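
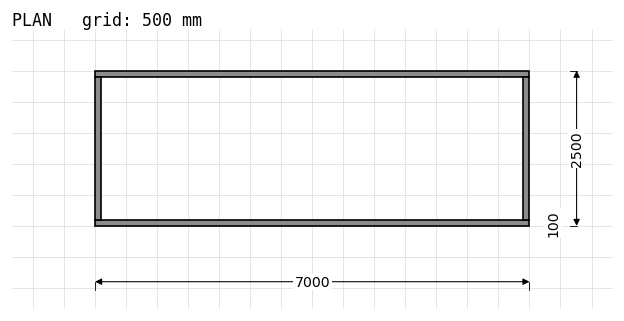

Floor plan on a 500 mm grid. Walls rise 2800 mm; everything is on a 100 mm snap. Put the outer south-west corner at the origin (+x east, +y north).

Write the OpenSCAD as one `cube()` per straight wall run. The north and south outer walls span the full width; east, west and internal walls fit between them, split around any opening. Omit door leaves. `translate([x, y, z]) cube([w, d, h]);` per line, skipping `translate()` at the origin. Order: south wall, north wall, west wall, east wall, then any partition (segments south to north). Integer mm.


cube([7000, 100, 2800]);
translate([0, 2400, 0]) cube([7000, 100, 2800]);
translate([0, 100, 0]) cube([100, 2300, 2800]);
translate([6900, 100, 0]) cube([100, 2300, 2800]);


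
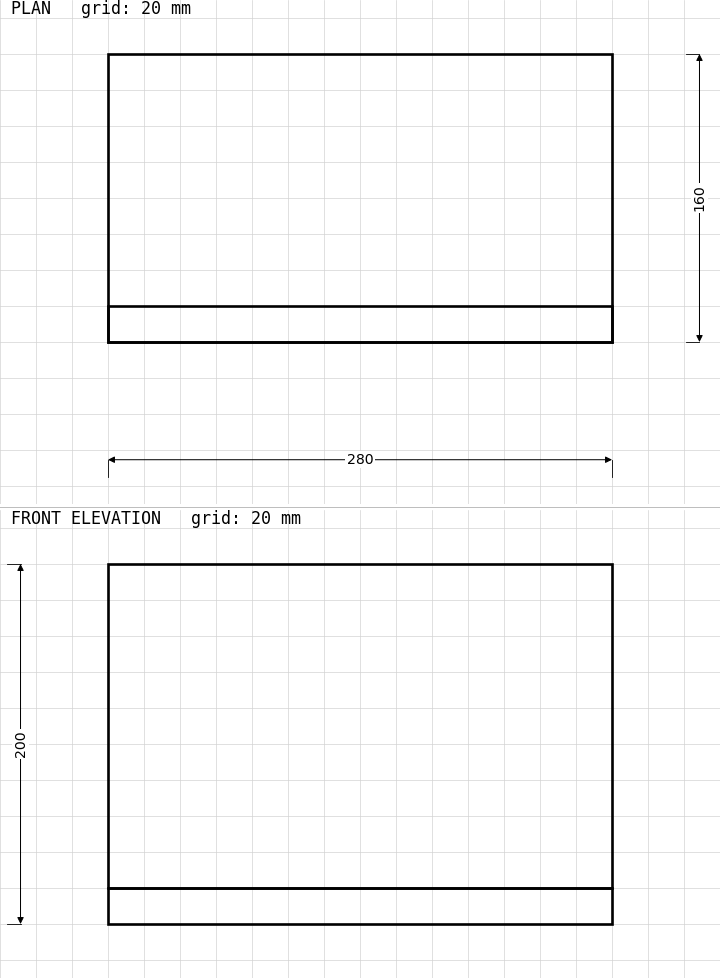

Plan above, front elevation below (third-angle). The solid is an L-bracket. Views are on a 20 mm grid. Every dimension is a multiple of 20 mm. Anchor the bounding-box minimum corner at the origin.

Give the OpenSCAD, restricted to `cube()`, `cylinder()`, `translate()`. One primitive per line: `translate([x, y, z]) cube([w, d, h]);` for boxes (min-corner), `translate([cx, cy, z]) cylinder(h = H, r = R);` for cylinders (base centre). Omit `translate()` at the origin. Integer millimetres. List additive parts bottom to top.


cube([280, 160, 20]);
translate([0, 0, 20]) cube([280, 20, 180]);


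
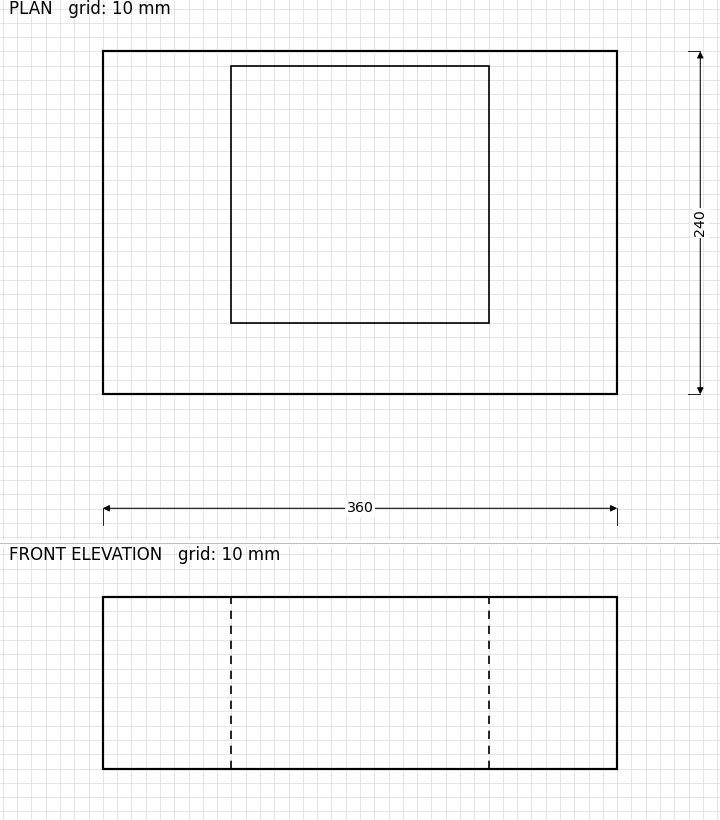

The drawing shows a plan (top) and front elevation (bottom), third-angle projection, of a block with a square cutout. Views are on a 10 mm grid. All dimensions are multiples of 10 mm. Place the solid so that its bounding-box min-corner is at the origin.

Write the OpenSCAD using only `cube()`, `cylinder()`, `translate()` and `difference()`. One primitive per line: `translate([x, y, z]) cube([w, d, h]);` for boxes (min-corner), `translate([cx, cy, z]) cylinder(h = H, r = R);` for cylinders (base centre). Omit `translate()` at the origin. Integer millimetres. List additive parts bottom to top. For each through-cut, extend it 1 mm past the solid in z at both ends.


difference() {
  cube([360, 240, 120]);
  translate([90, 50, -1]) cube([180, 180, 122]);
}


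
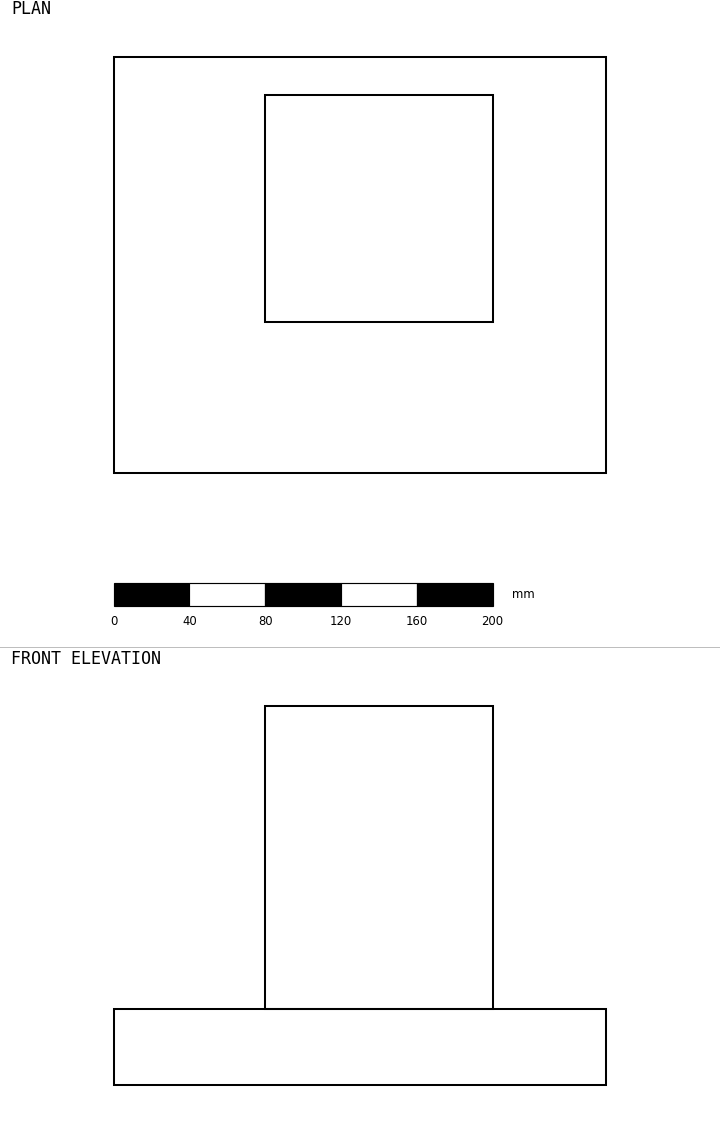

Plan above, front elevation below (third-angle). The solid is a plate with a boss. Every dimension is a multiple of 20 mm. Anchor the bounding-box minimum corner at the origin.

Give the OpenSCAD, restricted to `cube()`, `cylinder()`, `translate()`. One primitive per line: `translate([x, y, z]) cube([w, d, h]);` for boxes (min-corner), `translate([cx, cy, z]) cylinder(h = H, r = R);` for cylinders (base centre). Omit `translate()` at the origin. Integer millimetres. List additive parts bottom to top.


cube([260, 220, 40]);
translate([80, 80, 40]) cube([120, 120, 160]);


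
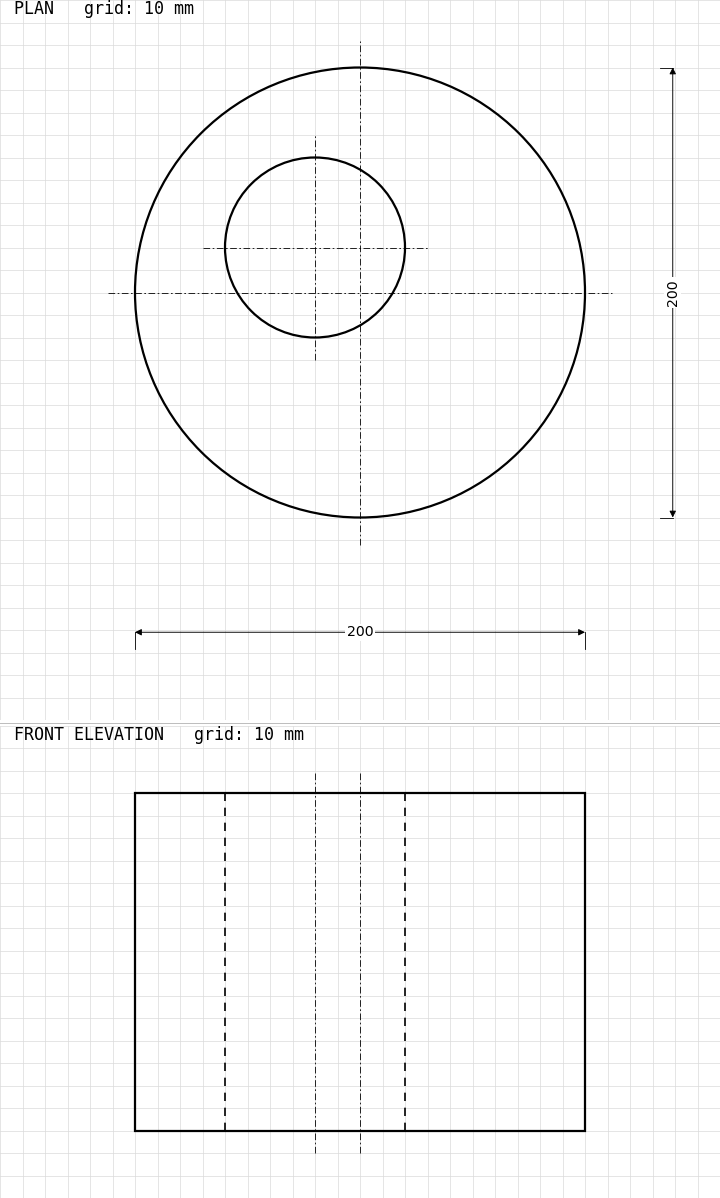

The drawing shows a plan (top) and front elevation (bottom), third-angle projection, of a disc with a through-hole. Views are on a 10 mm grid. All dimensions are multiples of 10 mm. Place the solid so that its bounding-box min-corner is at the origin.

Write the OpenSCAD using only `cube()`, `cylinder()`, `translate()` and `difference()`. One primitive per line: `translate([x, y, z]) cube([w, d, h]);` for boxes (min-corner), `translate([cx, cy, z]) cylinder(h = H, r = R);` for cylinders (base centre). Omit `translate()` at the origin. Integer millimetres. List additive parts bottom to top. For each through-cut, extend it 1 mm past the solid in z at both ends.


difference() {
  translate([100, 100, 0]) cylinder(h = 150, r = 100);
  translate([80, 120, -1]) cylinder(h = 152, r = 40);
}


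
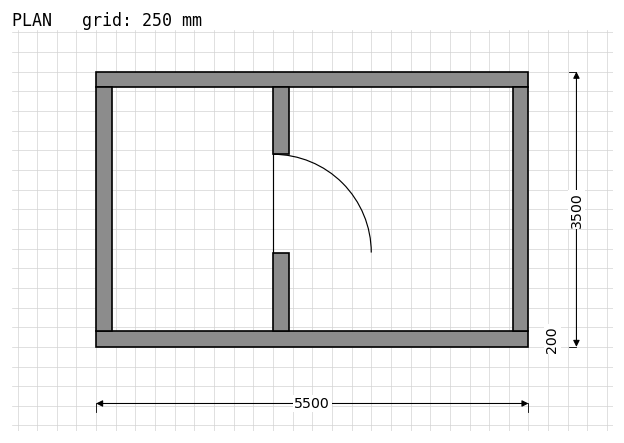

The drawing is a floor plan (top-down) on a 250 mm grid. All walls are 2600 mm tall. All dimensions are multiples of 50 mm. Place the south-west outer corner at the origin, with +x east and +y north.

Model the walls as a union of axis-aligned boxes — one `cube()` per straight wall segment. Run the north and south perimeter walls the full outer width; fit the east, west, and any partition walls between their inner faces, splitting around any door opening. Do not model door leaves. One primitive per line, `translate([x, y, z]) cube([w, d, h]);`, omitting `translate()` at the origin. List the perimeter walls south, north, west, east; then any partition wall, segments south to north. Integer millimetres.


cube([5500, 200, 2600]);
translate([0, 3300, 0]) cube([5500, 200, 2600]);
translate([0, 200, 0]) cube([200, 3100, 2600]);
translate([5300, 200, 0]) cube([200, 3100, 2600]);
translate([2250, 200, 0]) cube([200, 1000, 2600]);
translate([2250, 2450, 0]) cube([200, 850, 2600]);


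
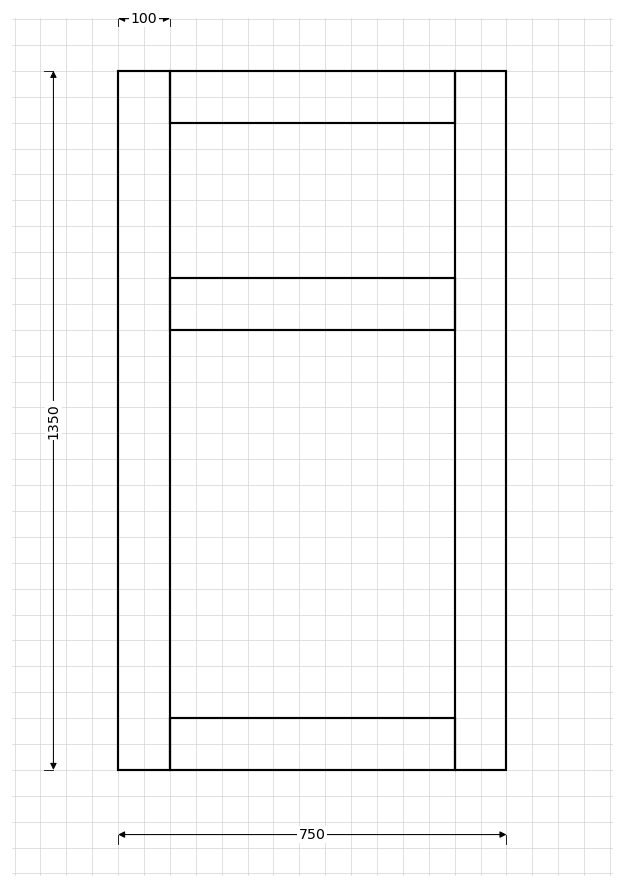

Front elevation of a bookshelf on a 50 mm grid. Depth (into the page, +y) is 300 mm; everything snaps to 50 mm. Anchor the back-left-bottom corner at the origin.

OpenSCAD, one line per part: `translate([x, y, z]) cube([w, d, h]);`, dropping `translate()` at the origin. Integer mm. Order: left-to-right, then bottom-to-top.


cube([100, 300, 1350]);
translate([100, 0, 0]) cube([550, 300, 100]);
translate([100, 0, 850]) cube([550, 300, 100]);
translate([100, 0, 1250]) cube([550, 300, 100]);
translate([650, 0, 0]) cube([100, 300, 1350]);


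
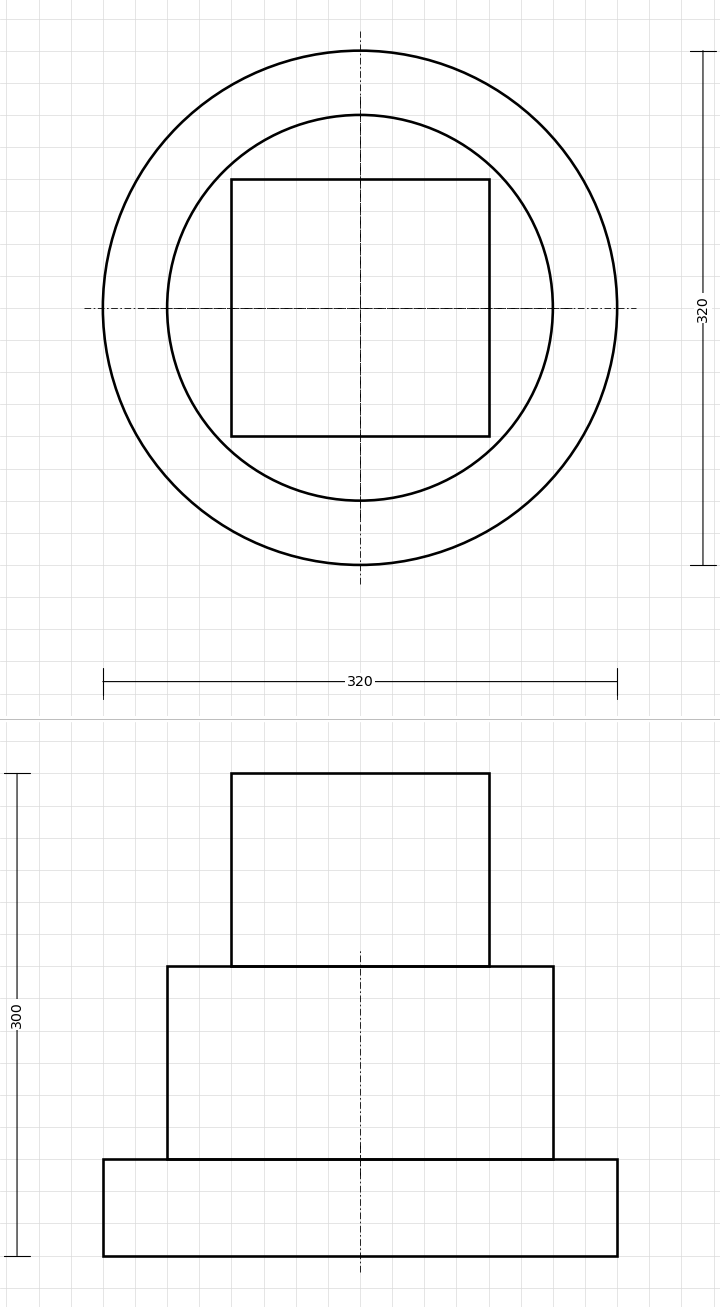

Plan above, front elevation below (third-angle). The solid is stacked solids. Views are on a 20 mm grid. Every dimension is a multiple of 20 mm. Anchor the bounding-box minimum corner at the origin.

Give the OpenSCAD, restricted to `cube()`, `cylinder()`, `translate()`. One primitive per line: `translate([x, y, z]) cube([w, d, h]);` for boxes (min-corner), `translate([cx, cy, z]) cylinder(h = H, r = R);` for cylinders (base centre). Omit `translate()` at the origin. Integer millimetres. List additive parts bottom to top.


translate([160, 160, 0]) cylinder(h = 60, r = 160);
translate([160, 160, 60]) cylinder(h = 120, r = 120);
translate([80, 80, 180]) cube([160, 160, 120]);


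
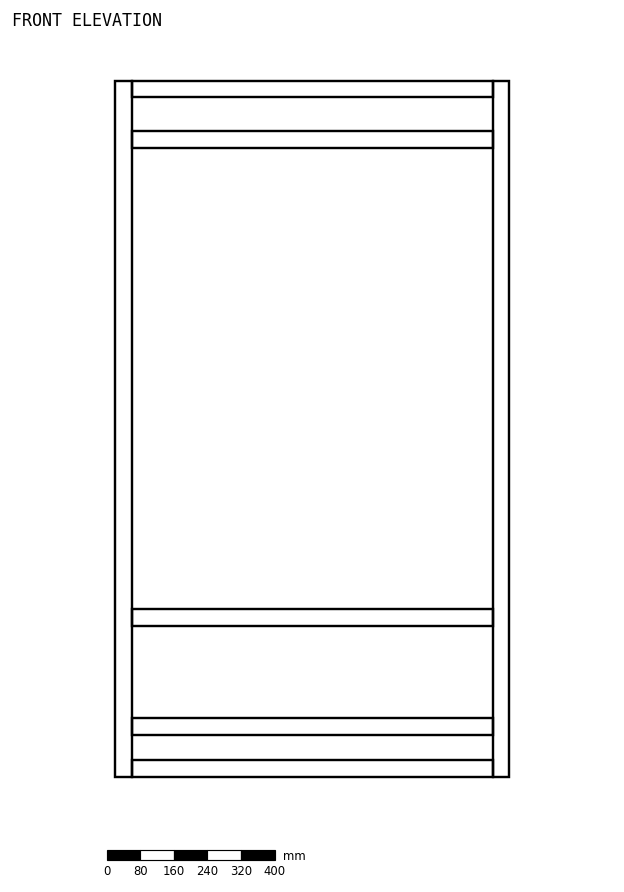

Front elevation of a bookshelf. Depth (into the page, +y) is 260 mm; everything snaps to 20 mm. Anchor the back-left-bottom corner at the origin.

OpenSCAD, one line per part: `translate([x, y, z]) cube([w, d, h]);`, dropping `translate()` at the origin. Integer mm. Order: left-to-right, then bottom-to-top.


cube([40, 260, 1660]);
translate([40, 0, 0]) cube([860, 260, 40]);
translate([40, 0, 100]) cube([860, 260, 40]);
translate([40, 0, 360]) cube([860, 260, 40]);
translate([40, 0, 1500]) cube([860, 260, 40]);
translate([40, 0, 1620]) cube([860, 260, 40]);
translate([900, 0, 0]) cube([40, 260, 1660]);


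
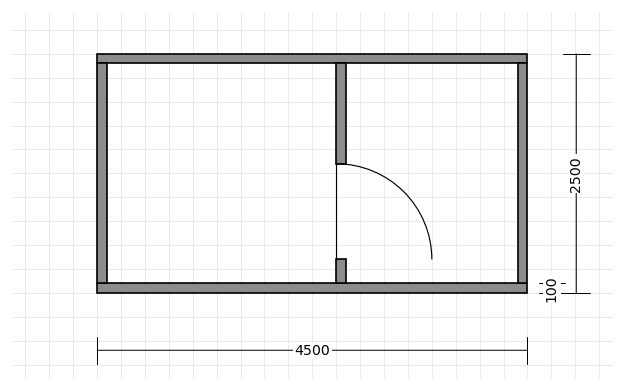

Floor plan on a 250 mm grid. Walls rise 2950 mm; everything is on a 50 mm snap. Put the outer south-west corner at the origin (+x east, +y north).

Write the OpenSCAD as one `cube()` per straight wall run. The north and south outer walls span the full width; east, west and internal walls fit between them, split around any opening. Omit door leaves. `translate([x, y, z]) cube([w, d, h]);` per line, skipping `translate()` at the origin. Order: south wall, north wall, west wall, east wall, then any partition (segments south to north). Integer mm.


cube([4500, 100, 2950]);
translate([0, 2400, 0]) cube([4500, 100, 2950]);
translate([0, 100, 0]) cube([100, 2300, 2950]);
translate([4400, 100, 0]) cube([100, 2300, 2950]);
translate([2500, 100, 0]) cube([100, 250, 2950]);
translate([2500, 1350, 0]) cube([100, 1050, 2950]);


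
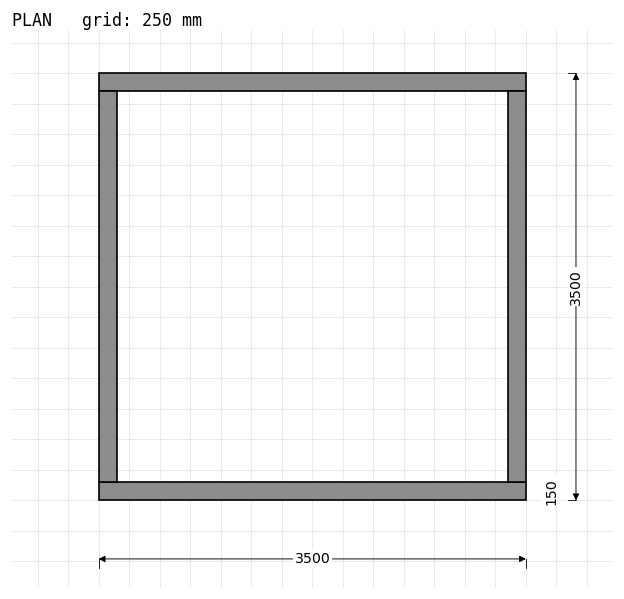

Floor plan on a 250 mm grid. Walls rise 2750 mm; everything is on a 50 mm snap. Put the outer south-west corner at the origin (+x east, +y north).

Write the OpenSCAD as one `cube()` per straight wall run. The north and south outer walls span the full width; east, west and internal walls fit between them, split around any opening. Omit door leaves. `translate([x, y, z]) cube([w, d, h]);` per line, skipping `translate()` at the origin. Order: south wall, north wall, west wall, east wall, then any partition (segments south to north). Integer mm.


cube([3500, 150, 2750]);
translate([0, 3350, 0]) cube([3500, 150, 2750]);
translate([0, 150, 0]) cube([150, 3200, 2750]);
translate([3350, 150, 0]) cube([150, 3200, 2750]);


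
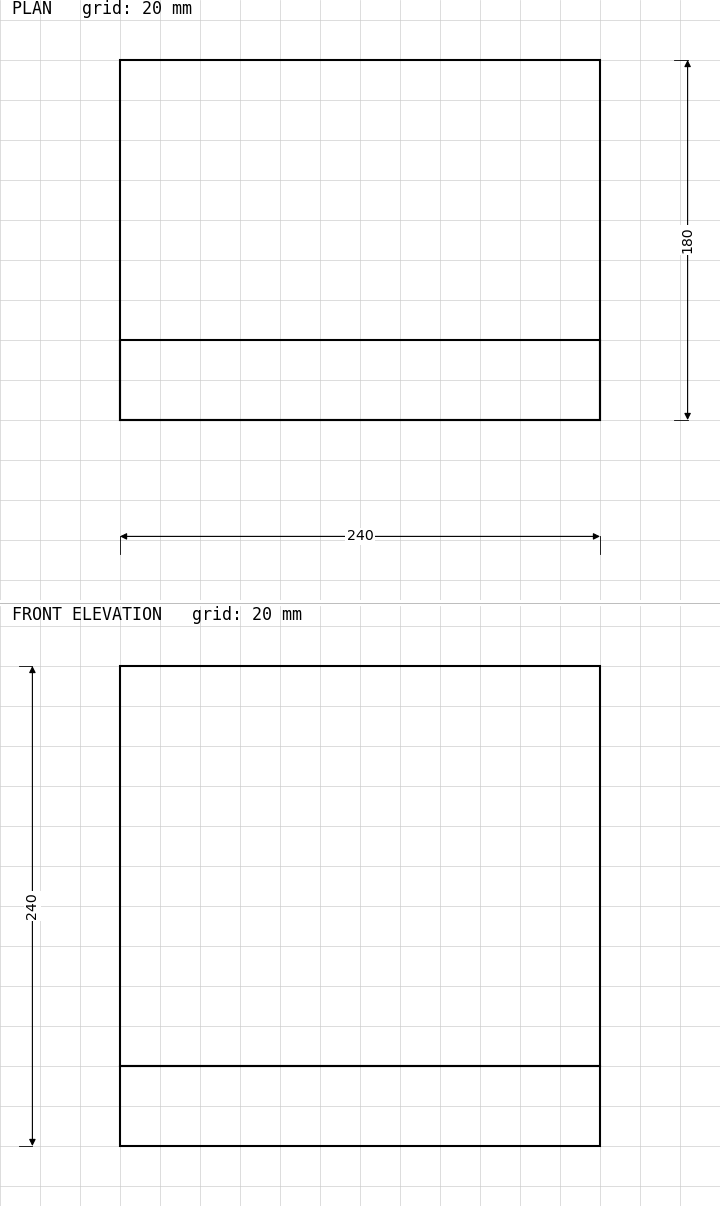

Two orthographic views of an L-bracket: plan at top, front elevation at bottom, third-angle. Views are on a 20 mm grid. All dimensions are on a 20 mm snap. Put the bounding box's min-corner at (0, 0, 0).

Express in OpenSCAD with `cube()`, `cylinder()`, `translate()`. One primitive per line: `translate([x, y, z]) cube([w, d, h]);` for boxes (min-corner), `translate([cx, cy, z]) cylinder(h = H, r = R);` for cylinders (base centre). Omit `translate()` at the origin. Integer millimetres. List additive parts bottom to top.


cube([240, 180, 40]);
translate([0, 0, 40]) cube([240, 40, 200]);


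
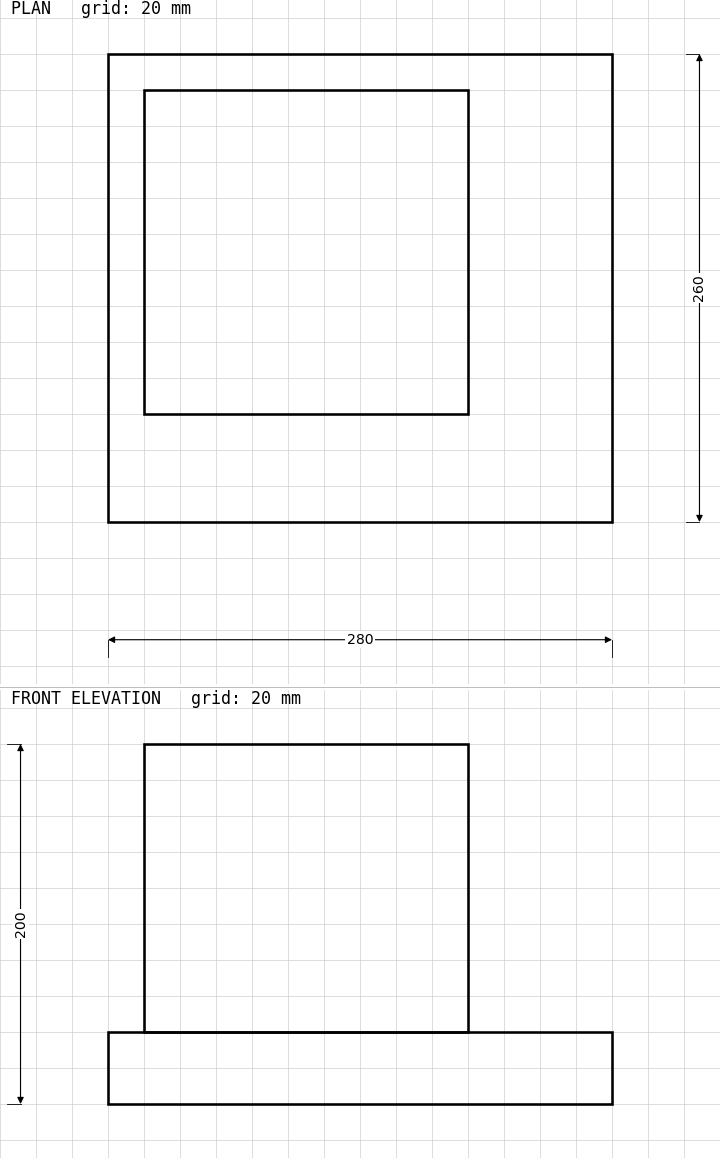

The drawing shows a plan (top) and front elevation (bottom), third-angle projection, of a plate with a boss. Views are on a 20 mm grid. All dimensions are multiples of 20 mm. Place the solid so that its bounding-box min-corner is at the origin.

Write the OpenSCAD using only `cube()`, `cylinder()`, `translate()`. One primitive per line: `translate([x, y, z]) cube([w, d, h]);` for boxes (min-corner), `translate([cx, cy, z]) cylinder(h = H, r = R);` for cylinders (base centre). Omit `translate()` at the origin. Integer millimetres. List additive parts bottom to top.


cube([280, 260, 40]);
translate([20, 60, 40]) cube([180, 180, 160]);


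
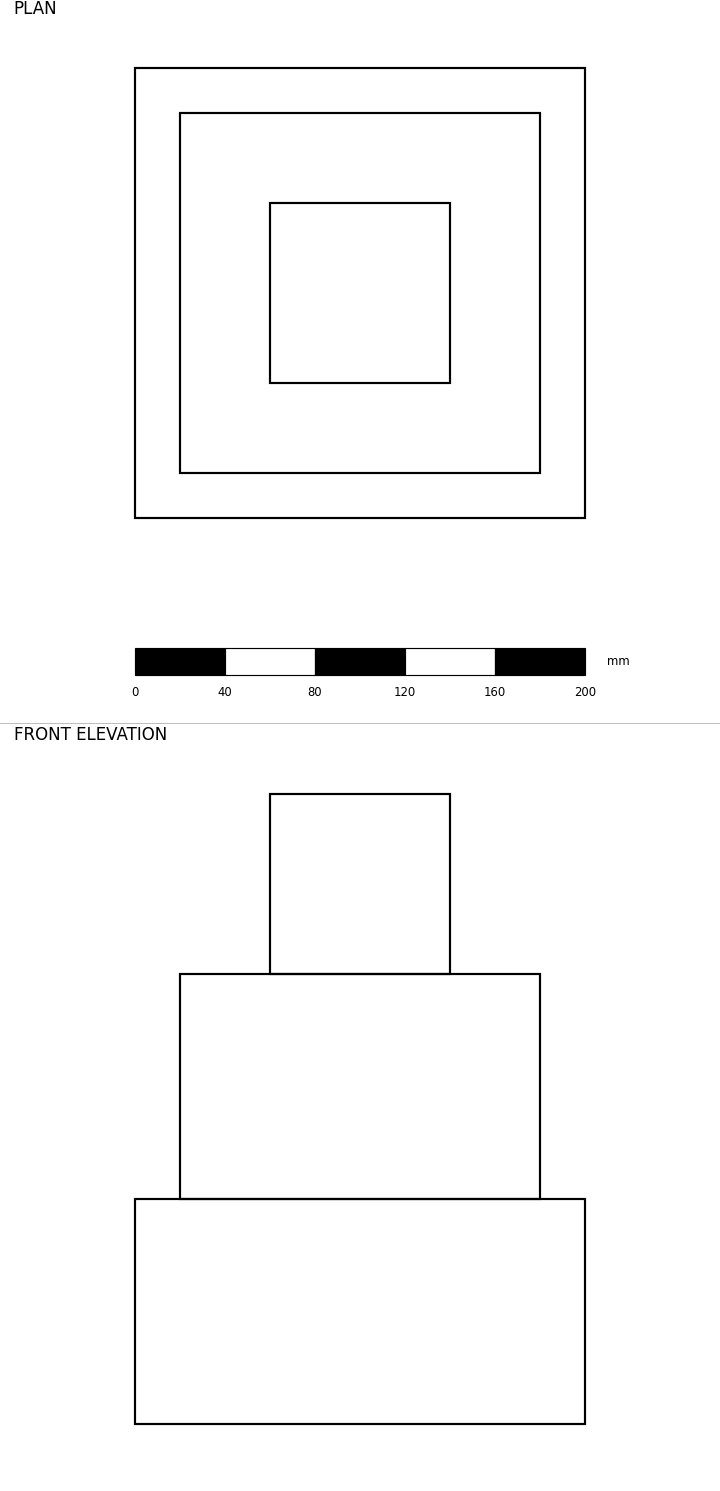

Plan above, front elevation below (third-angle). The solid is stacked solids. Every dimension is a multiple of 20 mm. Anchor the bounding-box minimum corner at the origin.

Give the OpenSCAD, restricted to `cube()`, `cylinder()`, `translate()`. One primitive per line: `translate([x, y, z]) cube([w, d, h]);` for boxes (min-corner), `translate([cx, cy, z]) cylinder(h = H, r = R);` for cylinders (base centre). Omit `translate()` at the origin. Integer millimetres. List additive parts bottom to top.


cube([200, 200, 100]);
translate([20, 20, 100]) cube([160, 160, 100]);
translate([60, 60, 200]) cube([80, 80, 80]);


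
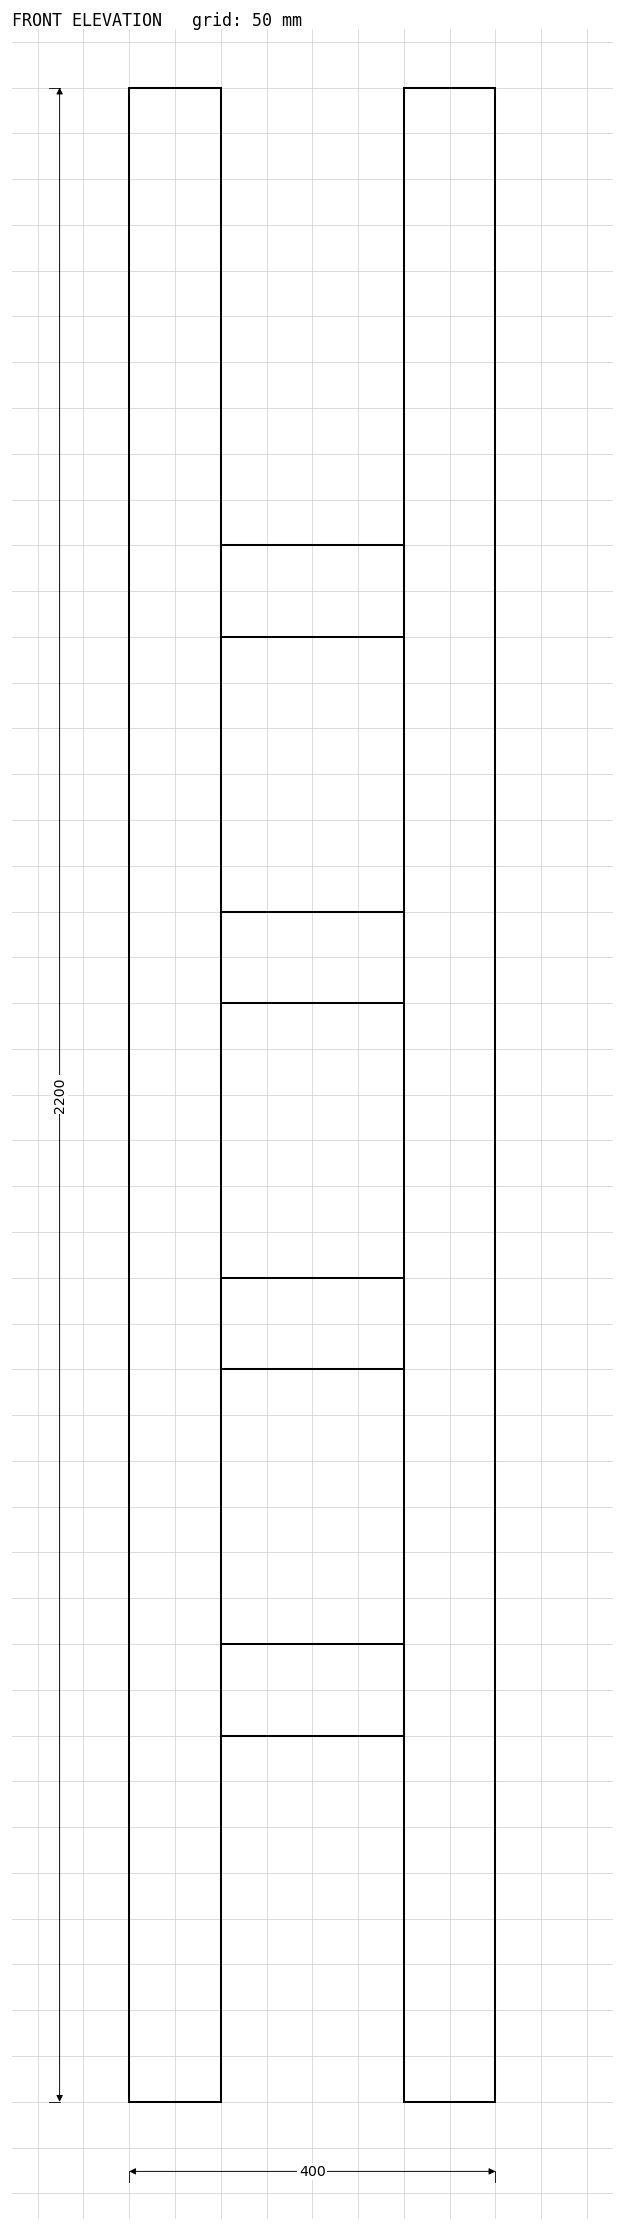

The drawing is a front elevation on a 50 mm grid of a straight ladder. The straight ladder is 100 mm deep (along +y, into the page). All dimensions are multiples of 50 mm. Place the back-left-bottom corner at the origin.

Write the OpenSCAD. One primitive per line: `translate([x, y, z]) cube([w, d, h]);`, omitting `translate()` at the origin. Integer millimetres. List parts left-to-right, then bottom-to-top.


cube([100, 100, 2200]);
translate([100, 0, 400]) cube([200, 100, 100]);
translate([100, 0, 800]) cube([200, 100, 100]);
translate([100, 0, 1200]) cube([200, 100, 100]);
translate([100, 0, 1600]) cube([200, 100, 100]);
translate([300, 0, 0]) cube([100, 100, 2200]);


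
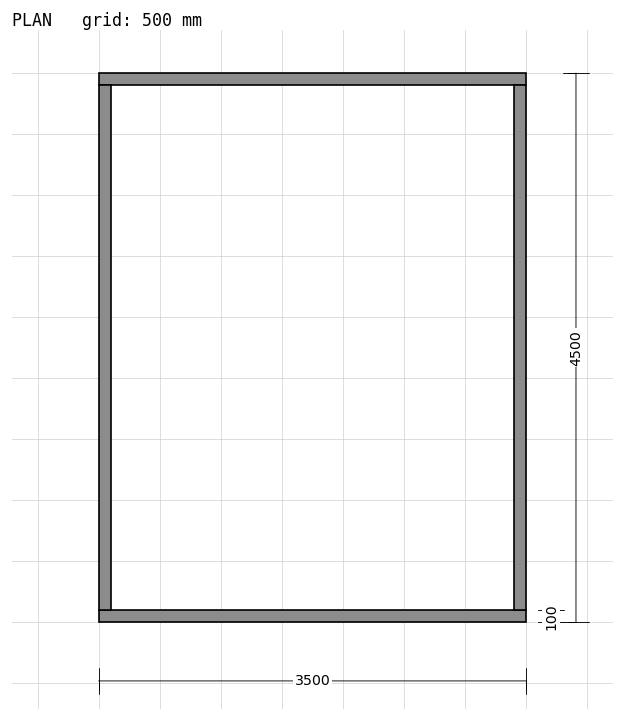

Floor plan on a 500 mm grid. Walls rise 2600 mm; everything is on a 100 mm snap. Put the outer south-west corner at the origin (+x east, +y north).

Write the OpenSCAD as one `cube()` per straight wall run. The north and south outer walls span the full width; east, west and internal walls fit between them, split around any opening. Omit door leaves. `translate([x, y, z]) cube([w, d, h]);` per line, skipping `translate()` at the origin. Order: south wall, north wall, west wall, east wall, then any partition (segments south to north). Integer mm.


cube([3500, 100, 2600]);
translate([0, 4400, 0]) cube([3500, 100, 2600]);
translate([0, 100, 0]) cube([100, 4300, 2600]);
translate([3400, 100, 0]) cube([100, 4300, 2600]);


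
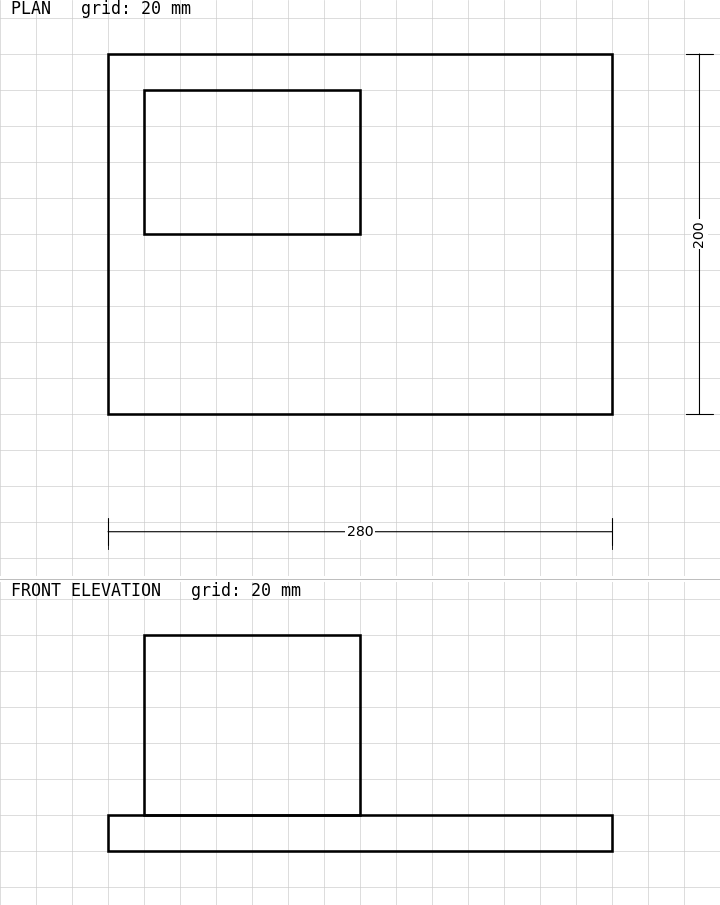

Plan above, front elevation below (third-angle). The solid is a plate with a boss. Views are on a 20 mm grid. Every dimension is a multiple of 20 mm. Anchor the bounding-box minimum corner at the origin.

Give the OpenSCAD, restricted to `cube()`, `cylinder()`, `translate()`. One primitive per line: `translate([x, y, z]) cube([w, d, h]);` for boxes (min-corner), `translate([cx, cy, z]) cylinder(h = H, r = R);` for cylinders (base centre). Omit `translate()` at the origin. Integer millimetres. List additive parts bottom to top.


cube([280, 200, 20]);
translate([20, 100, 20]) cube([120, 80, 100]);


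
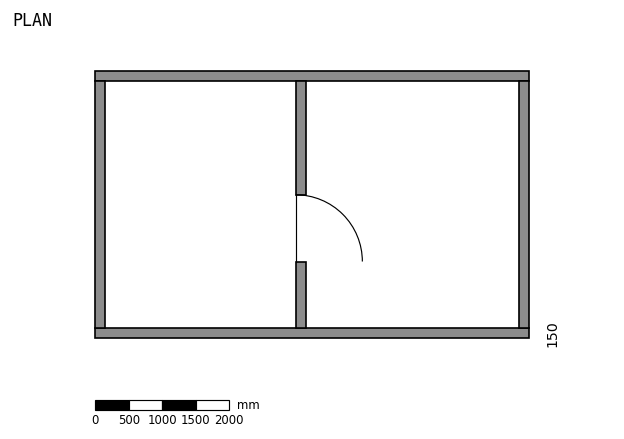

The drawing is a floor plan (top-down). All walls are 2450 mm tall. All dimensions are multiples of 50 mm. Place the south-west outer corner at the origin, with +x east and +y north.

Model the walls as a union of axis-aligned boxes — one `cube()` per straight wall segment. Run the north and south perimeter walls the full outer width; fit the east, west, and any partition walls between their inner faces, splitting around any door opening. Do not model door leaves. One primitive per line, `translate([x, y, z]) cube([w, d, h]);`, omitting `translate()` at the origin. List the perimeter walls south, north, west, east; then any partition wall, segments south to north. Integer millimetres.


cube([6500, 150, 2450]);
translate([0, 3850, 0]) cube([6500, 150, 2450]);
translate([0, 150, 0]) cube([150, 3700, 2450]);
translate([6350, 150, 0]) cube([150, 3700, 2450]);
translate([3000, 150, 0]) cube([150, 1000, 2450]);
translate([3000, 2150, 0]) cube([150, 1700, 2450]);


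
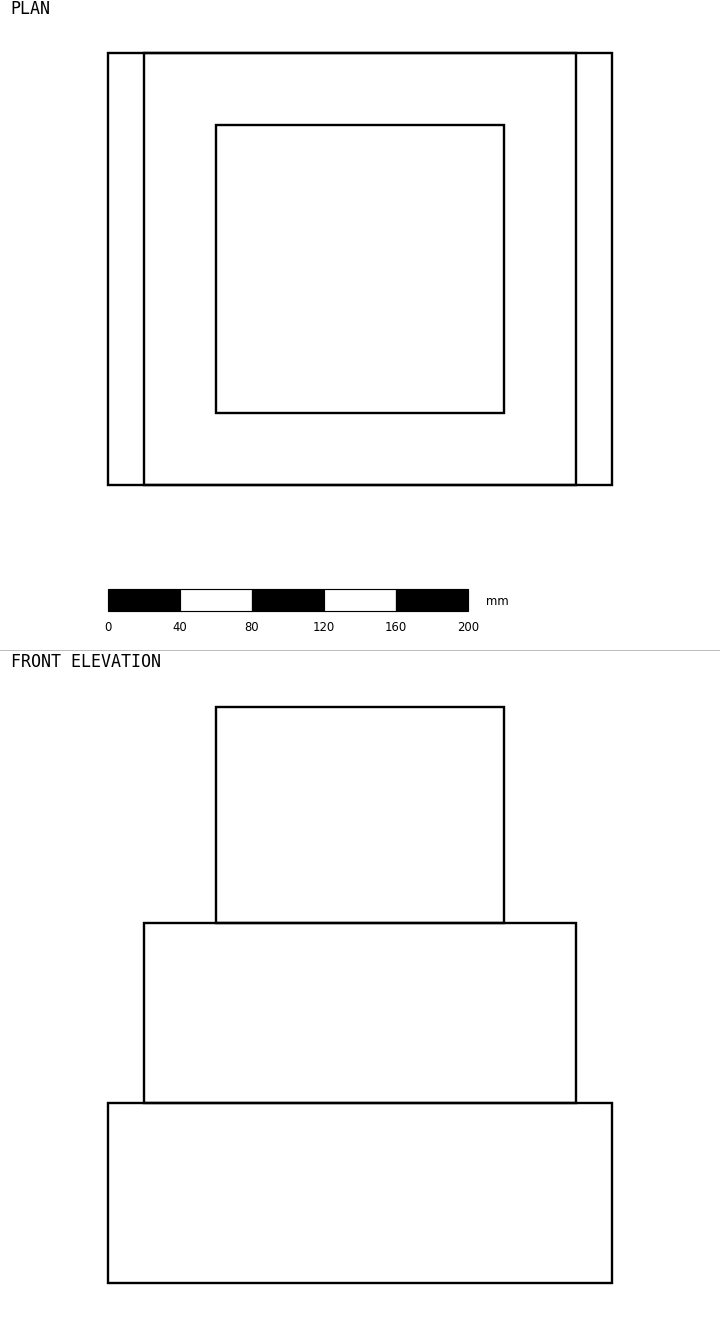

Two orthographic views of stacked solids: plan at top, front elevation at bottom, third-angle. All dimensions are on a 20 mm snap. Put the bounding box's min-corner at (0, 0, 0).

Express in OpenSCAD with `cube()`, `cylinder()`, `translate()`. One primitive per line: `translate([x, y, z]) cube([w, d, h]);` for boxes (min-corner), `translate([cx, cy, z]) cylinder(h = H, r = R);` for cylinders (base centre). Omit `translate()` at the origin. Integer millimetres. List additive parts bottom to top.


cube([280, 240, 100]);
translate([20, 0, 100]) cube([240, 240, 100]);
translate([60, 40, 200]) cube([160, 160, 120]);


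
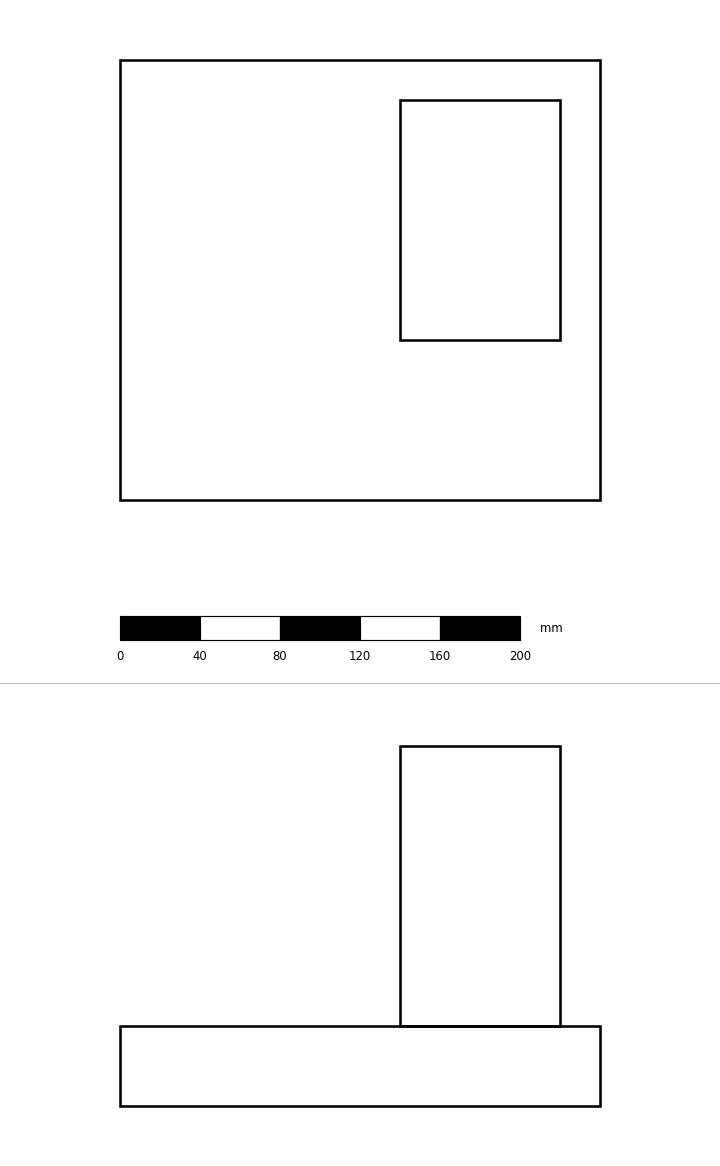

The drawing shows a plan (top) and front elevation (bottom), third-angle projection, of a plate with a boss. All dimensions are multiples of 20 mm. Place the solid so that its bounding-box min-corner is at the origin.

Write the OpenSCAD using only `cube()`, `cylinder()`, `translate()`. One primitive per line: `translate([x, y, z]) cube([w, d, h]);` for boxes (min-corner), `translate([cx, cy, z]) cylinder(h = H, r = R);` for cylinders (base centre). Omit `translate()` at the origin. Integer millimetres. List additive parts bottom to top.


cube([240, 220, 40]);
translate([140, 80, 40]) cube([80, 120, 140]);


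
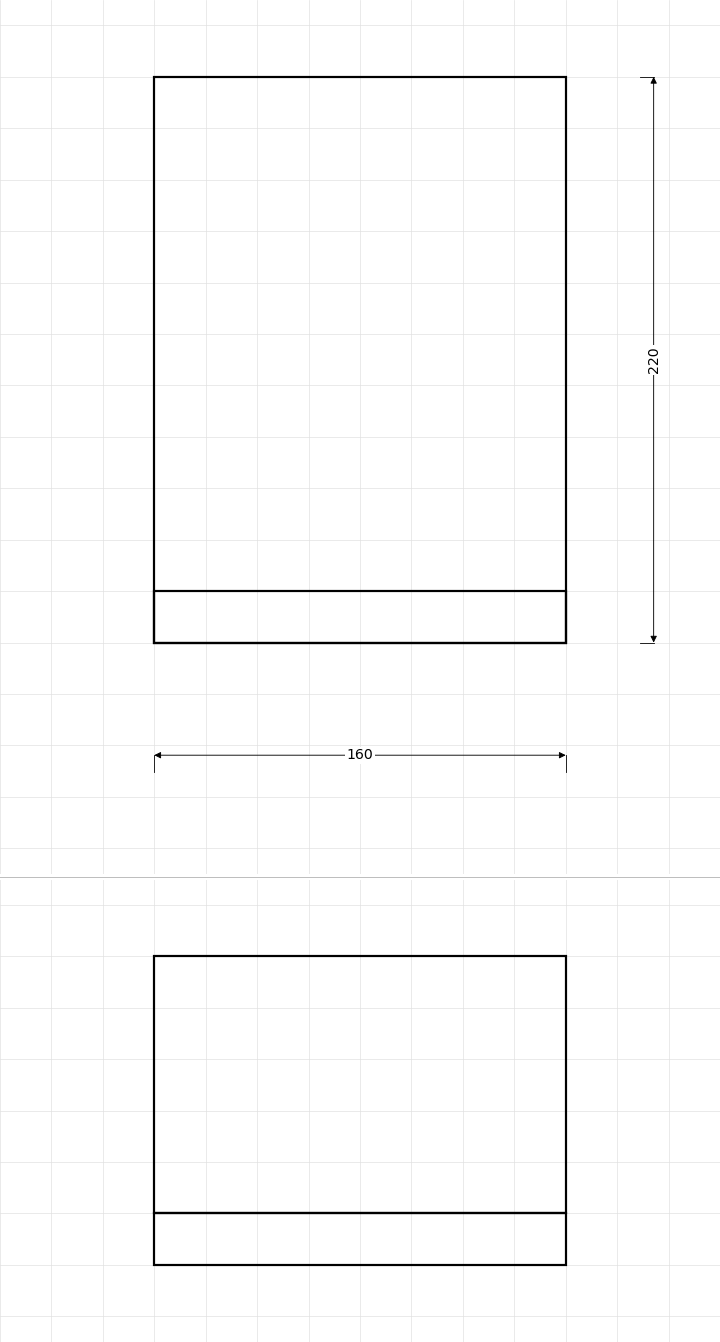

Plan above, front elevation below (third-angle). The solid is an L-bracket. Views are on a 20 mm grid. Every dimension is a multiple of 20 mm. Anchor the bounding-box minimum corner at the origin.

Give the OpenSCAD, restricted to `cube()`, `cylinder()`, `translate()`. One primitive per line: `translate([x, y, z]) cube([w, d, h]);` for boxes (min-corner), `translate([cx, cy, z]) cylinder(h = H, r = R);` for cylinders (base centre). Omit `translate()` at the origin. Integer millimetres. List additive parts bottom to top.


cube([160, 220, 20]);
translate([0, 0, 20]) cube([160, 20, 100]);


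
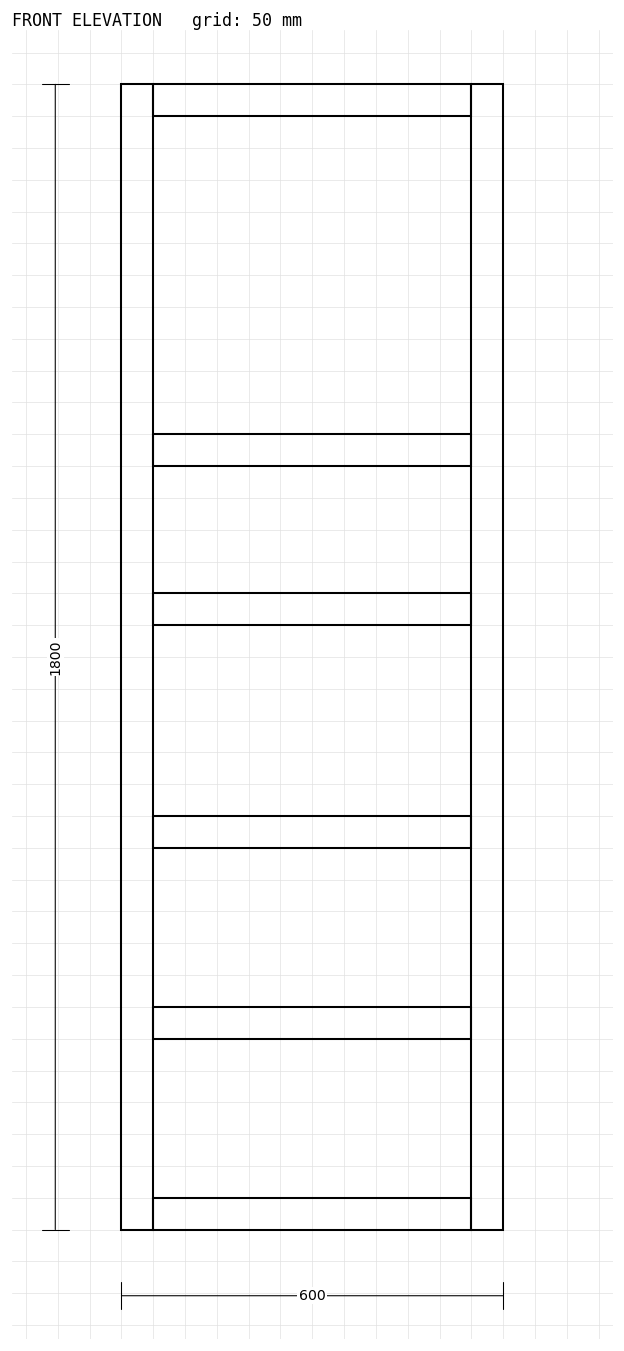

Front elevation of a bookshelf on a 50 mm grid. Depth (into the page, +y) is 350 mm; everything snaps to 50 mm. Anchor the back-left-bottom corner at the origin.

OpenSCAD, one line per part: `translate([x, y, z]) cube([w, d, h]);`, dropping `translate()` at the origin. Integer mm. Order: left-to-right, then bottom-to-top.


cube([50, 350, 1800]);
translate([50, 0, 0]) cube([500, 350, 50]);
translate([50, 0, 300]) cube([500, 350, 50]);
translate([50, 0, 600]) cube([500, 350, 50]);
translate([50, 0, 950]) cube([500, 350, 50]);
translate([50, 0, 1200]) cube([500, 350, 50]);
translate([50, 0, 1750]) cube([500, 350, 50]);
translate([550, 0, 0]) cube([50, 350, 1800]);


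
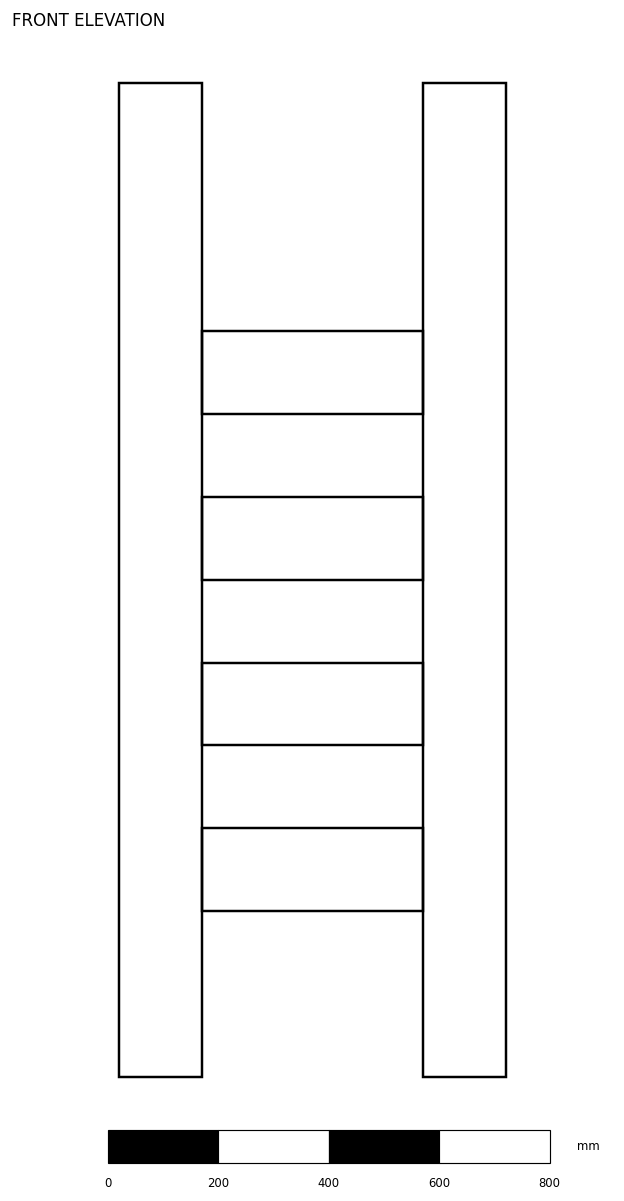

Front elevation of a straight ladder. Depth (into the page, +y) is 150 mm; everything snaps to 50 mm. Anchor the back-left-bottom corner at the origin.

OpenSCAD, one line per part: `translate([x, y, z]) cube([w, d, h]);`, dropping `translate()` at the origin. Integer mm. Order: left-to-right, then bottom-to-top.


cube([150, 150, 1800]);
translate([150, 0, 300]) cube([400, 150, 150]);
translate([150, 0, 600]) cube([400, 150, 150]);
translate([150, 0, 900]) cube([400, 150, 150]);
translate([150, 0, 1200]) cube([400, 150, 150]);
translate([550, 0, 0]) cube([150, 150, 1800]);


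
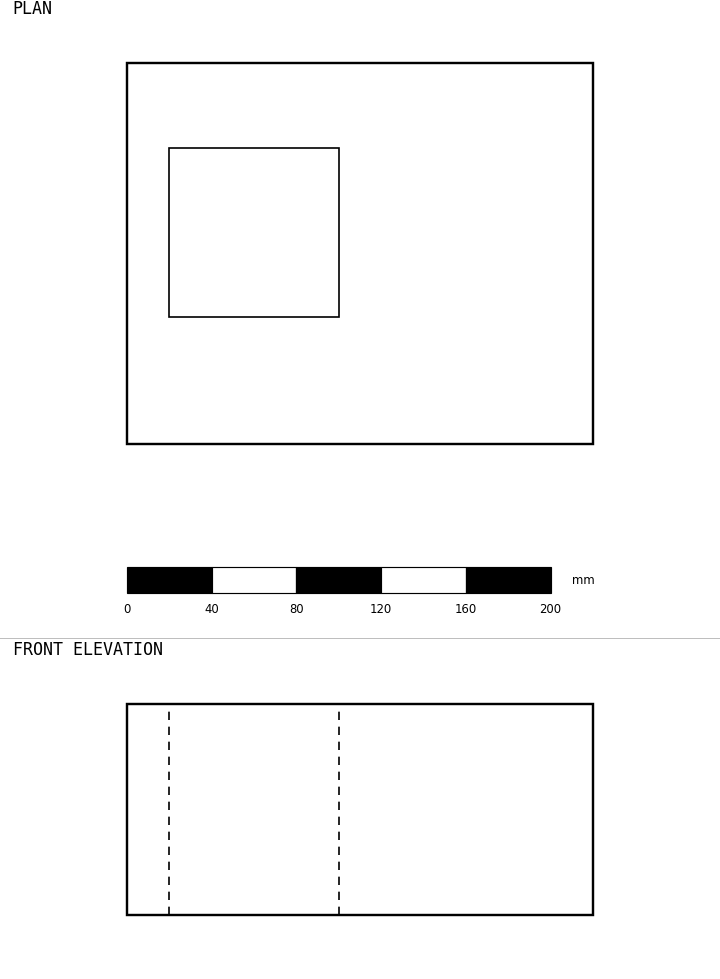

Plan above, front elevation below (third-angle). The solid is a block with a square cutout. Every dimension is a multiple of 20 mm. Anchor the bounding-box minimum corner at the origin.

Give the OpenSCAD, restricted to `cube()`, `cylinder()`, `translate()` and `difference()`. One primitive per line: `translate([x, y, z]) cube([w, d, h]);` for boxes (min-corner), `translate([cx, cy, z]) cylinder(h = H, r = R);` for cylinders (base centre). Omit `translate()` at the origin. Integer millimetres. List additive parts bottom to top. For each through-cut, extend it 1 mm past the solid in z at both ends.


difference() {
  cube([220, 180, 100]);
  translate([20, 60, -1]) cube([80, 80, 102]);
}


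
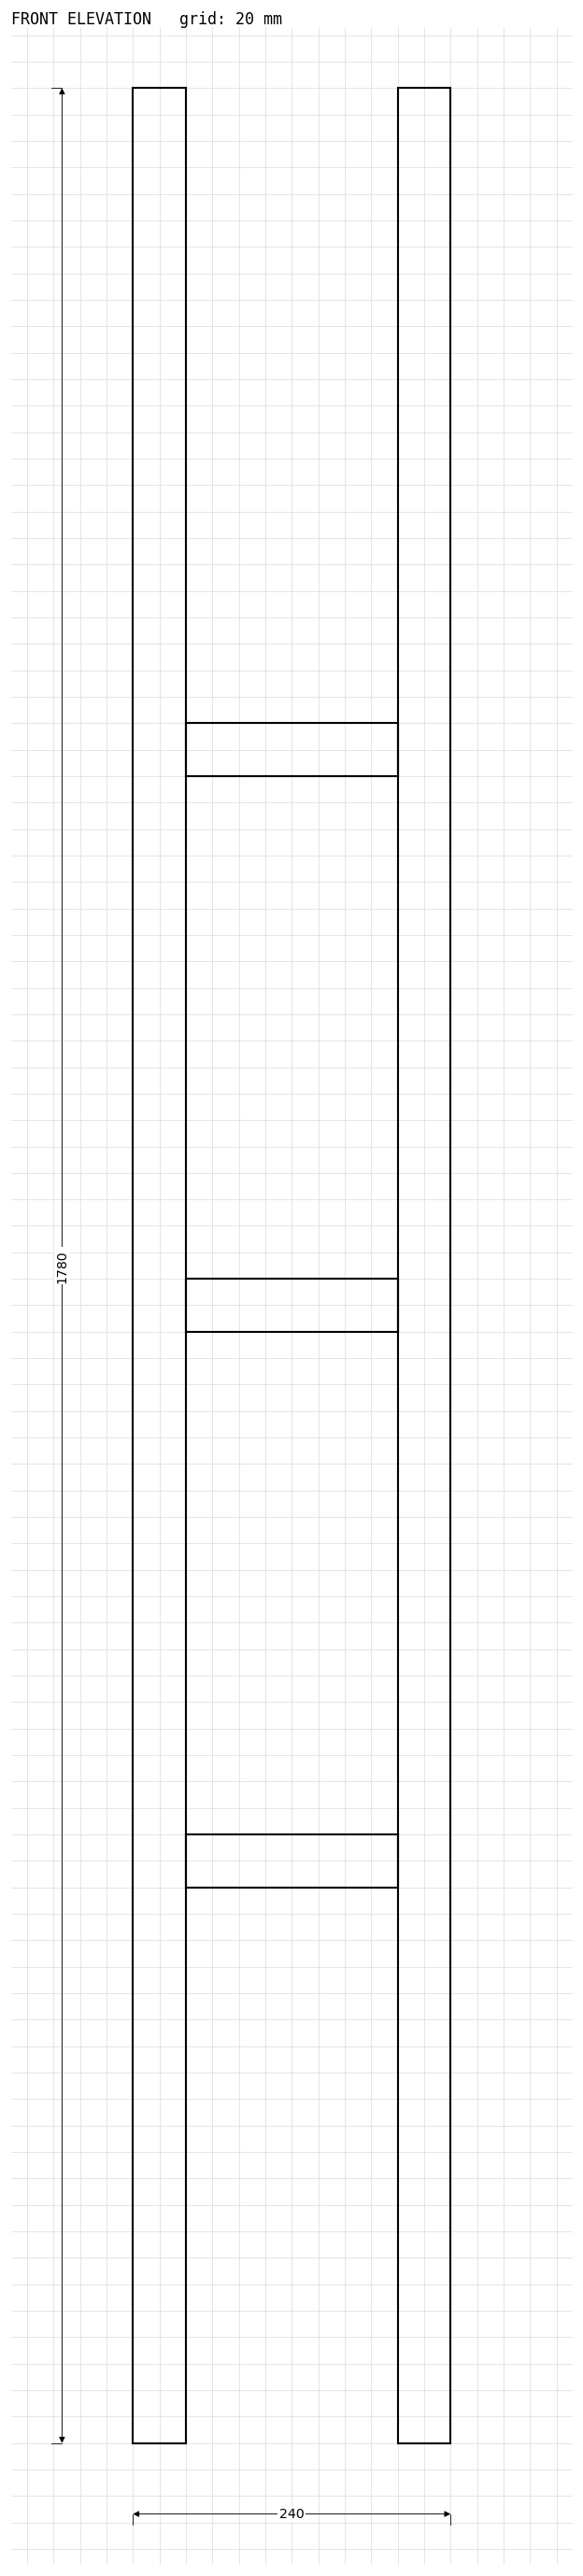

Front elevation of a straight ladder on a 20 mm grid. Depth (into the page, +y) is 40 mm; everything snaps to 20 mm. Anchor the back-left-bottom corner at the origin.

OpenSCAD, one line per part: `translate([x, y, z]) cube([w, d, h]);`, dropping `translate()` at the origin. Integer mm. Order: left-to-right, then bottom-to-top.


cube([40, 40, 1780]);
translate([40, 0, 420]) cube([160, 40, 40]);
translate([40, 0, 840]) cube([160, 40, 40]);
translate([40, 0, 1260]) cube([160, 40, 40]);
translate([200, 0, 0]) cube([40, 40, 1780]);


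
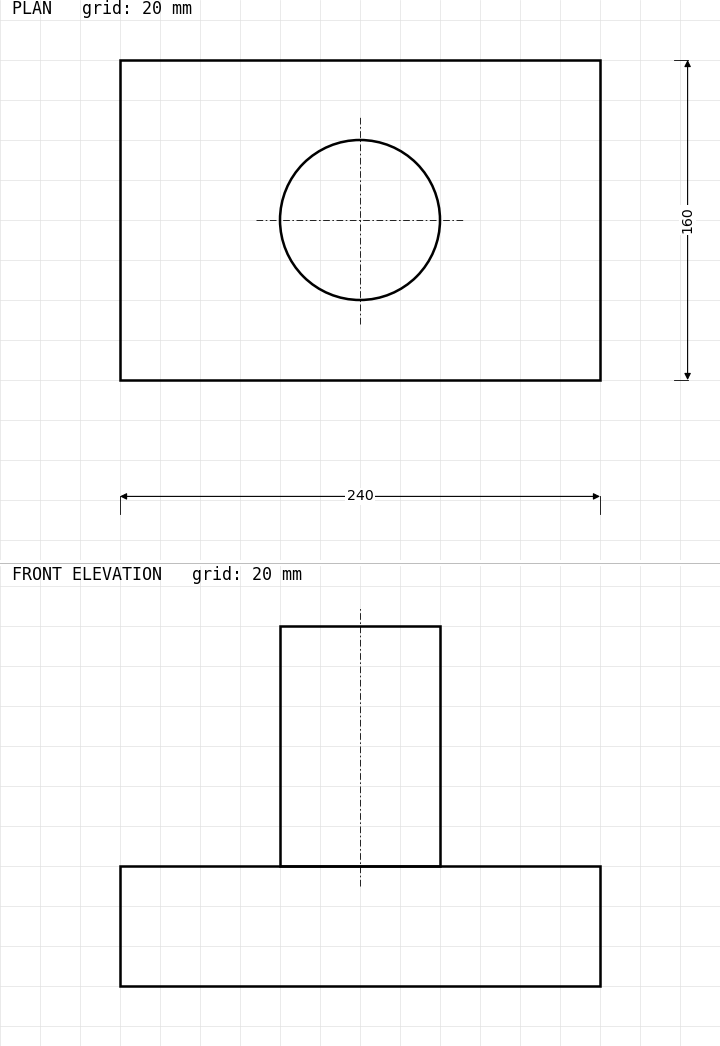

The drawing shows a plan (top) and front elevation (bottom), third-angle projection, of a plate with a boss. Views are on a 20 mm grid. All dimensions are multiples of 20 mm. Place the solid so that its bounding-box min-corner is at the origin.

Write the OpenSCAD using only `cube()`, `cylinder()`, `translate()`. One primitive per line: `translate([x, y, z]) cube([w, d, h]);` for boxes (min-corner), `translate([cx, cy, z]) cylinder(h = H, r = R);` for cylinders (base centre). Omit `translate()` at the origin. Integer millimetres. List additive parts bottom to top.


cube([240, 160, 60]);
translate([120, 80, 60]) cylinder(h = 120, r = 40);


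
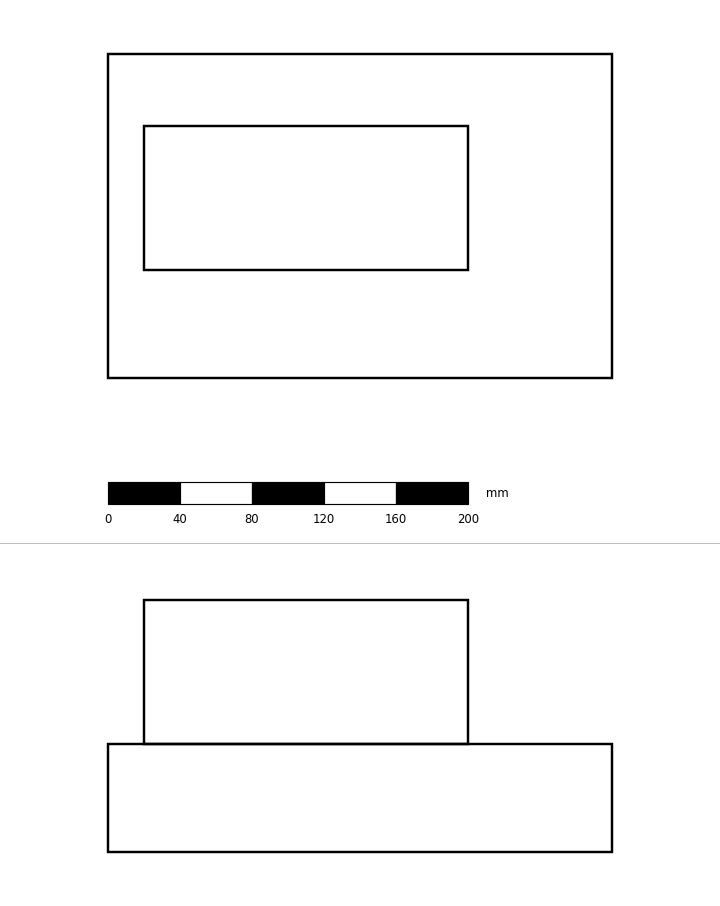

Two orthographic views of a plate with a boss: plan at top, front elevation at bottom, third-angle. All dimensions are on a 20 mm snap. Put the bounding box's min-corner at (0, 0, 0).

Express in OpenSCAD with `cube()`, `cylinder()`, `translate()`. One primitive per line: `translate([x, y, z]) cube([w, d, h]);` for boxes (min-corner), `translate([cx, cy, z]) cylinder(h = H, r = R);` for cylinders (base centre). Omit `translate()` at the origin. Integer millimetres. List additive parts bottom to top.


cube([280, 180, 60]);
translate([20, 60, 60]) cube([180, 80, 80]);


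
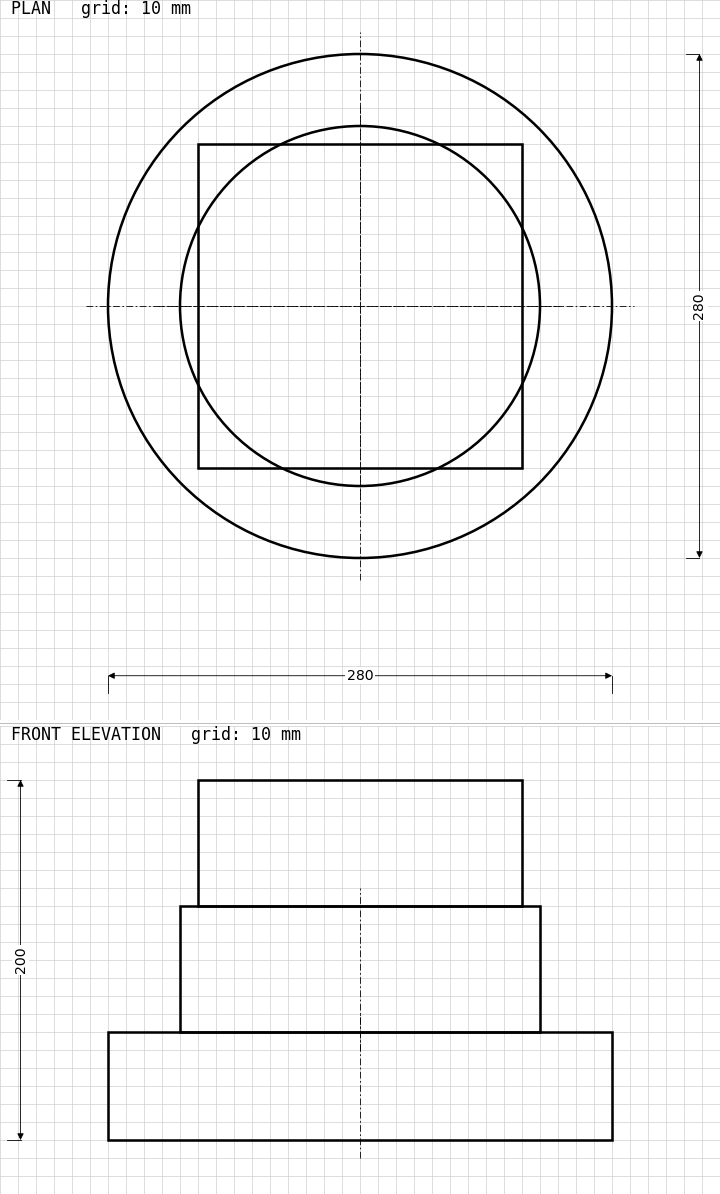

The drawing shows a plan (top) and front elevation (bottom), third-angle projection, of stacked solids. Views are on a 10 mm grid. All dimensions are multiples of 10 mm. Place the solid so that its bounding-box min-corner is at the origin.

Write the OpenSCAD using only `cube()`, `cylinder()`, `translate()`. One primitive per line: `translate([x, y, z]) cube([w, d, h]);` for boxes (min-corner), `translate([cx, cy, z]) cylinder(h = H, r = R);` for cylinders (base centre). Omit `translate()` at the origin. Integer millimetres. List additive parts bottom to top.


translate([140, 140, 0]) cylinder(h = 60, r = 140);
translate([140, 140, 60]) cylinder(h = 70, r = 100);
translate([50, 50, 130]) cube([180, 180, 70]);


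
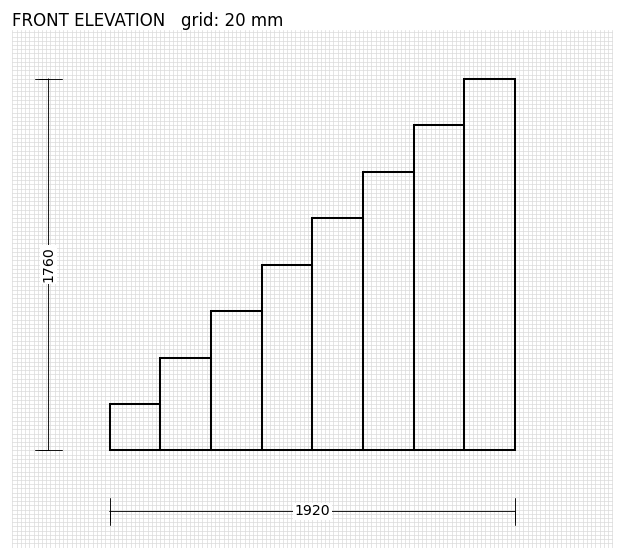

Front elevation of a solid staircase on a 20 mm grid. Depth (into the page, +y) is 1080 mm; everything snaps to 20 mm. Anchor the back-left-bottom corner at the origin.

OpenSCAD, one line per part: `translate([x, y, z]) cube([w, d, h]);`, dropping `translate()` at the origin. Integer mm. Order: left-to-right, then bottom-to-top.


cube([240, 1080, 220]);
translate([240, 0, 0]) cube([240, 1080, 440]);
translate([480, 0, 0]) cube([240, 1080, 660]);
translate([720, 0, 0]) cube([240, 1080, 880]);
translate([960, 0, 0]) cube([240, 1080, 1100]);
translate([1200, 0, 0]) cube([240, 1080, 1320]);
translate([1440, 0, 0]) cube([240, 1080, 1540]);
translate([1680, 0, 0]) cube([240, 1080, 1760]);


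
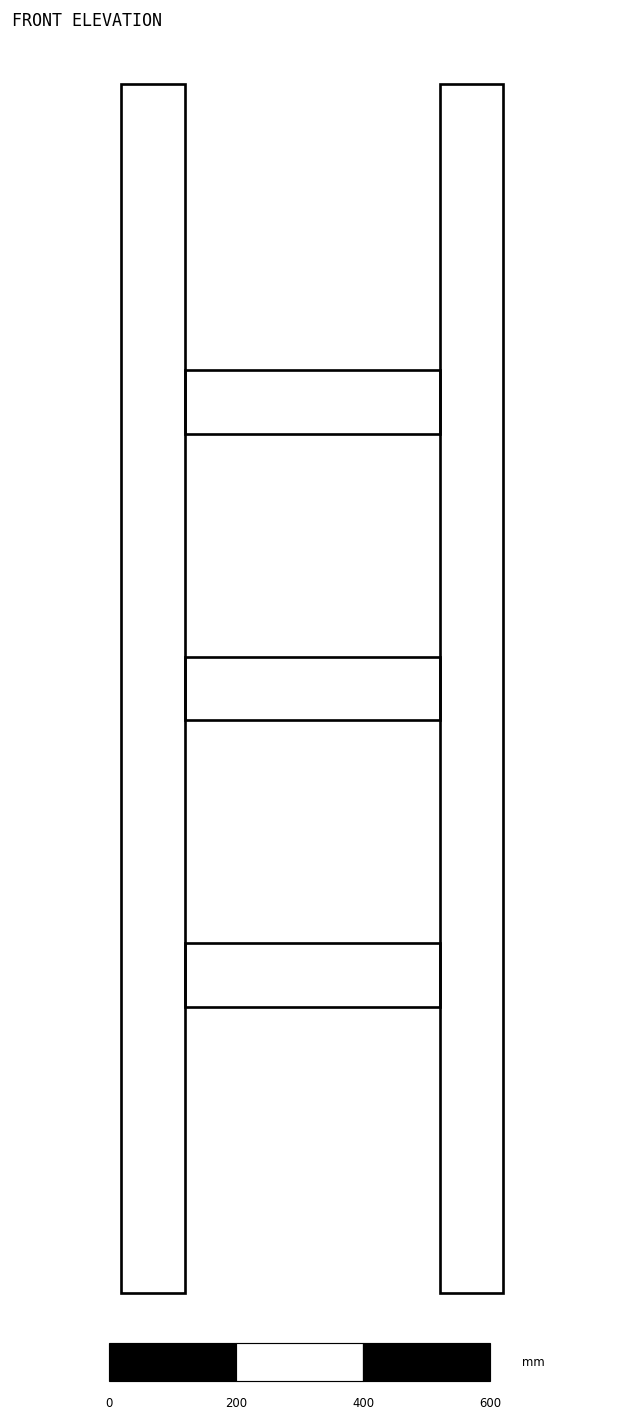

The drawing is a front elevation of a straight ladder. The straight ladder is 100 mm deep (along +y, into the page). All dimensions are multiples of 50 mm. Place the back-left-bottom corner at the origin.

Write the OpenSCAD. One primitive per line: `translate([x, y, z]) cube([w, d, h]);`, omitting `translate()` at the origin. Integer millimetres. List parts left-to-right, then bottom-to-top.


cube([100, 100, 1900]);
translate([100, 0, 450]) cube([400, 100, 100]);
translate([100, 0, 900]) cube([400, 100, 100]);
translate([100, 0, 1350]) cube([400, 100, 100]);
translate([500, 0, 0]) cube([100, 100, 1900]);


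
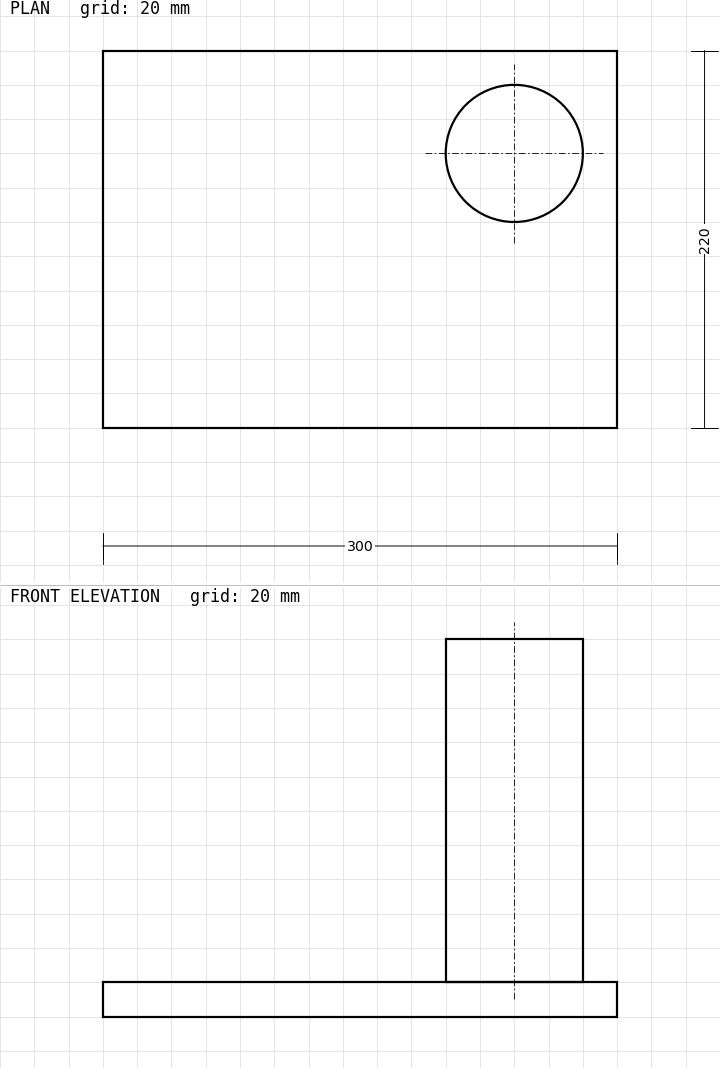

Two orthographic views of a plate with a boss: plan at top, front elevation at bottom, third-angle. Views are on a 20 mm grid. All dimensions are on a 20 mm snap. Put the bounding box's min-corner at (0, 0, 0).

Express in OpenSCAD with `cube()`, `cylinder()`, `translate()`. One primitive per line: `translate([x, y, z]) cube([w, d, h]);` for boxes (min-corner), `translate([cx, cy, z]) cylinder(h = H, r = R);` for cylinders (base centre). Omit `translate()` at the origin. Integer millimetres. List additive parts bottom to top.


cube([300, 220, 20]);
translate([240, 160, 20]) cylinder(h = 200, r = 40);


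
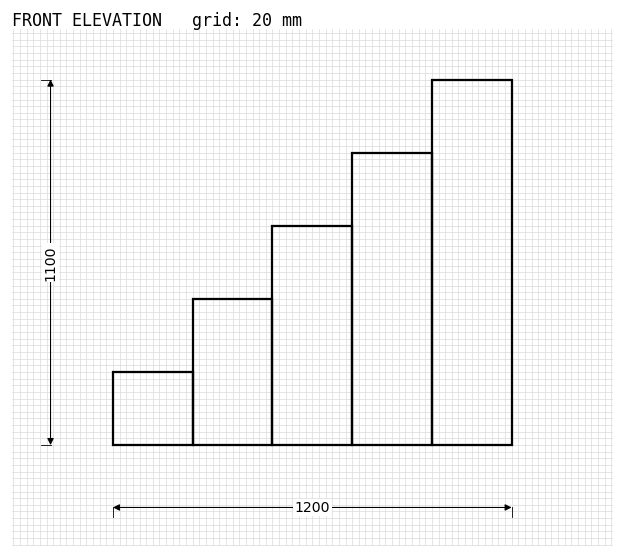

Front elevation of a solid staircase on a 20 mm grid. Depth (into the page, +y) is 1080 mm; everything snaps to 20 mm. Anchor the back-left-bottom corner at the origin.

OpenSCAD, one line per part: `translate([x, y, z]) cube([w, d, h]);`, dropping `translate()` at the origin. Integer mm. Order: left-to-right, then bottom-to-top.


cube([240, 1080, 220]);
translate([240, 0, 0]) cube([240, 1080, 440]);
translate([480, 0, 0]) cube([240, 1080, 660]);
translate([720, 0, 0]) cube([240, 1080, 880]);
translate([960, 0, 0]) cube([240, 1080, 1100]);


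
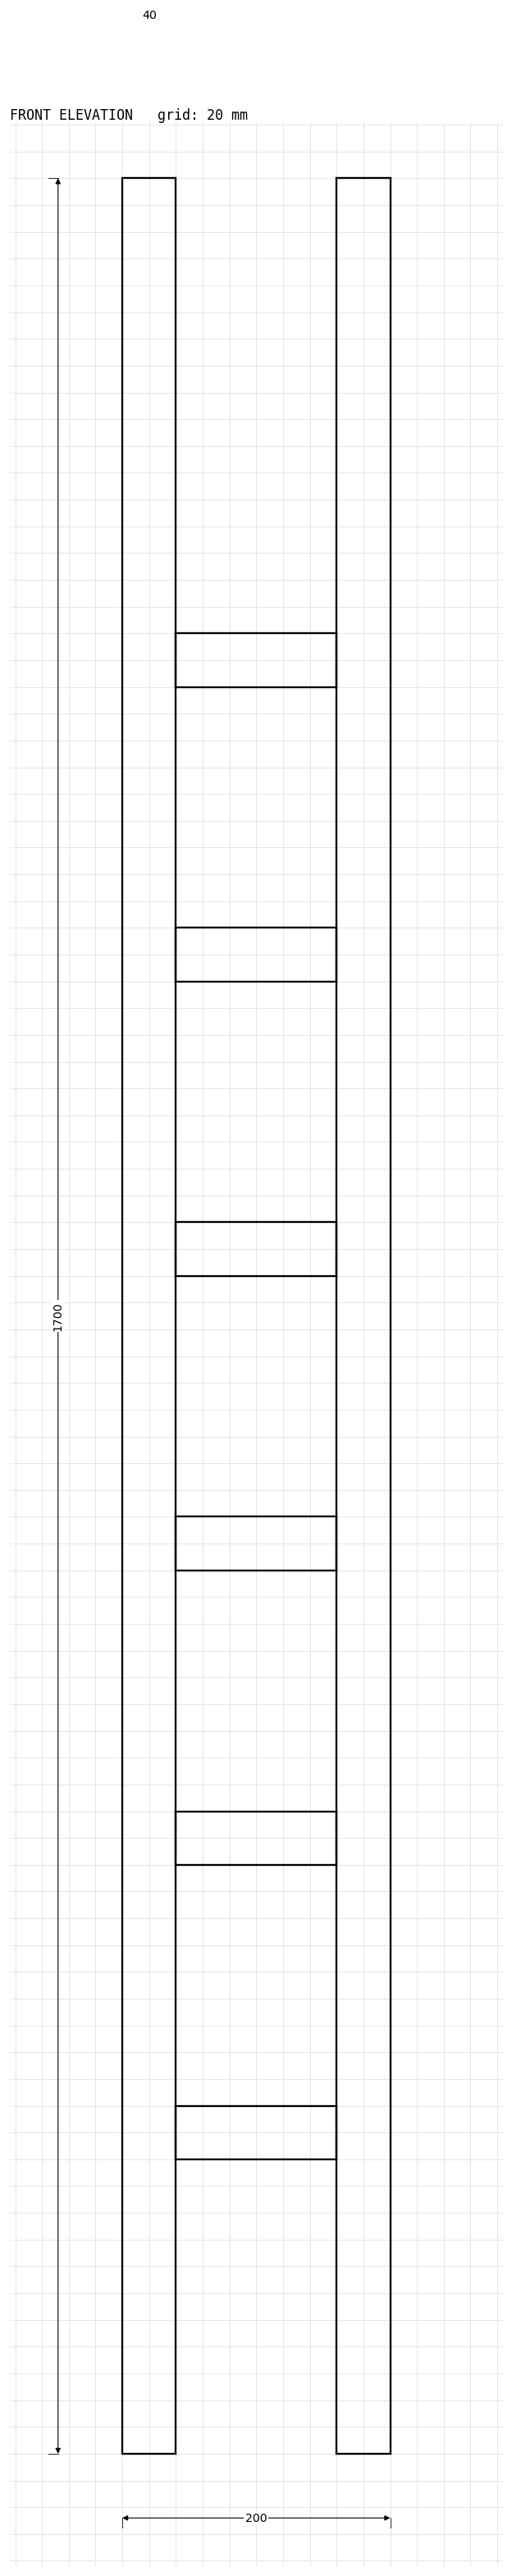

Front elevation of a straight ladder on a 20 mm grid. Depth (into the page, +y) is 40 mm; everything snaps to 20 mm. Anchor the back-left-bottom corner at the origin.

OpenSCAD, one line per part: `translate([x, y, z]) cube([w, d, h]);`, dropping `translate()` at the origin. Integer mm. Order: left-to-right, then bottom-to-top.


cube([40, 40, 1700]);
translate([40, 0, 220]) cube([120, 40, 40]);
translate([40, 0, 440]) cube([120, 40, 40]);
translate([40, 0, 660]) cube([120, 40, 40]);
translate([40, 0, 880]) cube([120, 40, 40]);
translate([40, 0, 1100]) cube([120, 40, 40]);
translate([40, 0, 1320]) cube([120, 40, 40]);
translate([160, 0, 0]) cube([40, 40, 1700]);
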